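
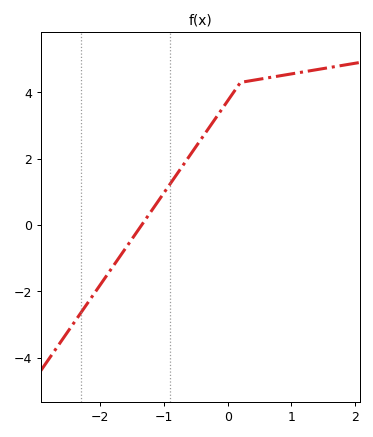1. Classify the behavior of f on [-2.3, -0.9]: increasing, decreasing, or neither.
increasing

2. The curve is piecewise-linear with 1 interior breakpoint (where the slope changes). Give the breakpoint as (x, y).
(0.2, 4.3)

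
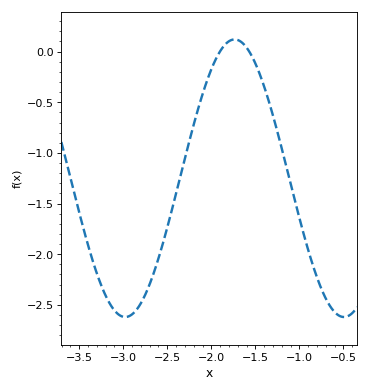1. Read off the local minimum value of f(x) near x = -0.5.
-2.62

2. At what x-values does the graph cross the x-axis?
-1.9, -1.57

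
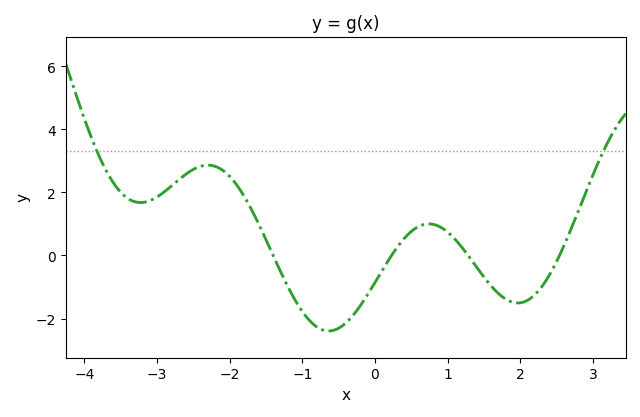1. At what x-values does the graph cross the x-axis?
-1.4, 0.2, 1.2, 2.6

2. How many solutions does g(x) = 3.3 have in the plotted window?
2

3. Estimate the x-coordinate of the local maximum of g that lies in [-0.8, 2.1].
0.8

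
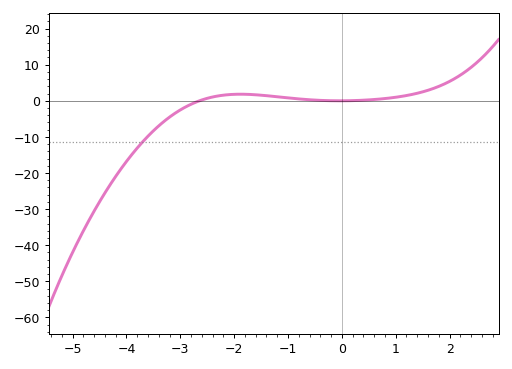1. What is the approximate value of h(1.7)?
3.42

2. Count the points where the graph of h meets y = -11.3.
1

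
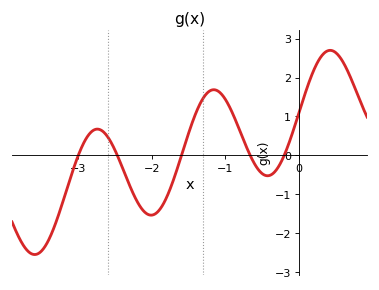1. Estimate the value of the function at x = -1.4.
1.09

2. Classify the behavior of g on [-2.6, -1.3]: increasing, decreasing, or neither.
neither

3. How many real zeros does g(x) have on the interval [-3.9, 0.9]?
5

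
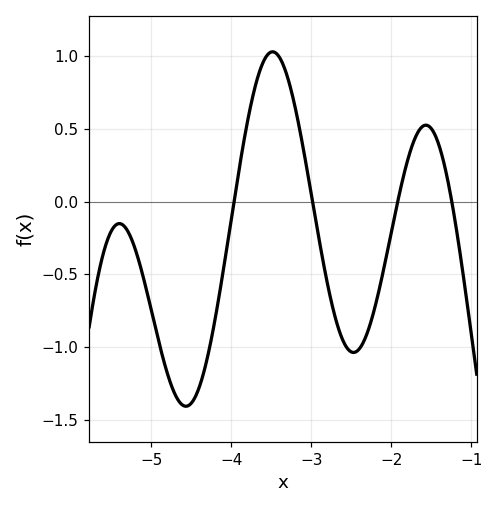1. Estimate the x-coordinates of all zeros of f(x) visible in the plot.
-4, -3, -1.9, -1.2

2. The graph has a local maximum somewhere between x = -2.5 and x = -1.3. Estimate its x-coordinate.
-1.6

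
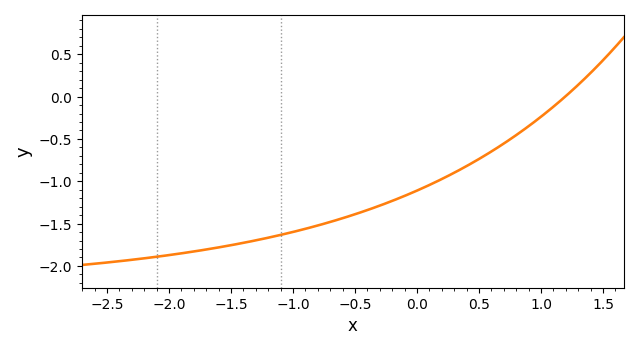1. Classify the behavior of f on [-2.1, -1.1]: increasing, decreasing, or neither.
increasing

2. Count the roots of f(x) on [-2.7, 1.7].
1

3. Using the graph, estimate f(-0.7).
-1.48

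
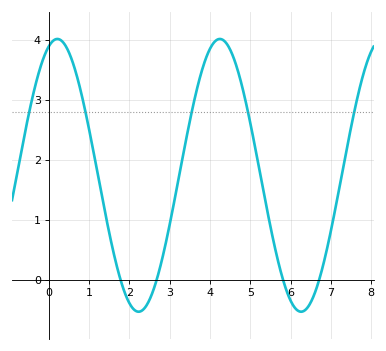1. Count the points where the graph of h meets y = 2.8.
5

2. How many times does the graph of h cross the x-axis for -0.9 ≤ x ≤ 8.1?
4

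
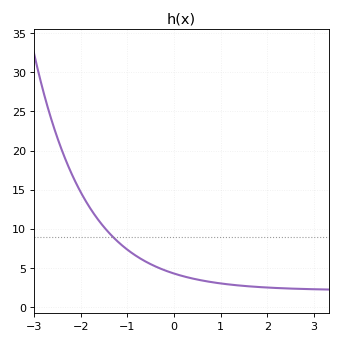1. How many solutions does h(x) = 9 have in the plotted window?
1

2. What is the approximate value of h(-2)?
14.5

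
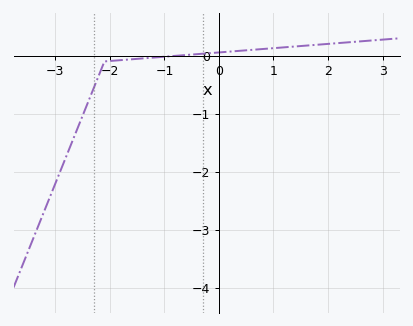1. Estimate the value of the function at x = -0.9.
0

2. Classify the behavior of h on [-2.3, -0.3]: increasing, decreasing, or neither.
increasing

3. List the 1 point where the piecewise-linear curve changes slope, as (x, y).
(-2.1, -0.1)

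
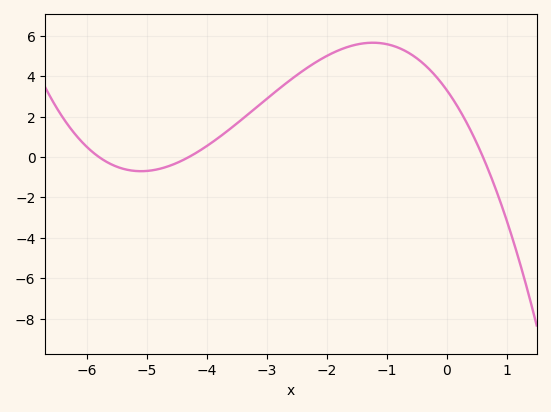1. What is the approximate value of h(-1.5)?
5.56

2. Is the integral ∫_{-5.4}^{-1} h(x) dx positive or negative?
positive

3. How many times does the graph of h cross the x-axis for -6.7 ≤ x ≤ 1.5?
3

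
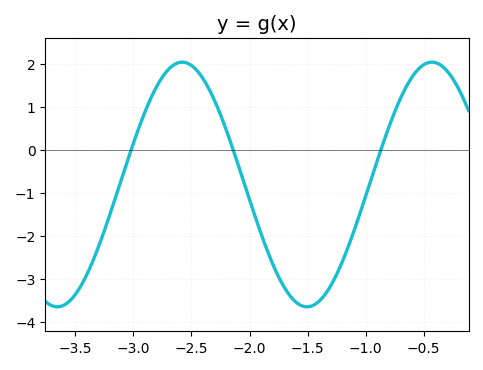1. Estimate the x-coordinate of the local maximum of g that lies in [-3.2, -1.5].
-2.6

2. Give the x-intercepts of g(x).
-3, -2.15, -0.85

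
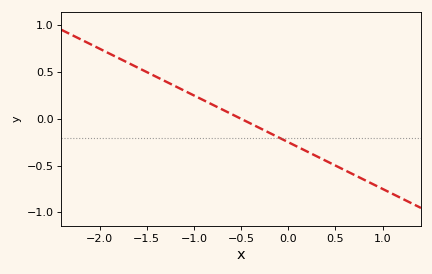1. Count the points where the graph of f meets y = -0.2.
1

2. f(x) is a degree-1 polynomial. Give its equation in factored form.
y = -0.5(x + 0.5)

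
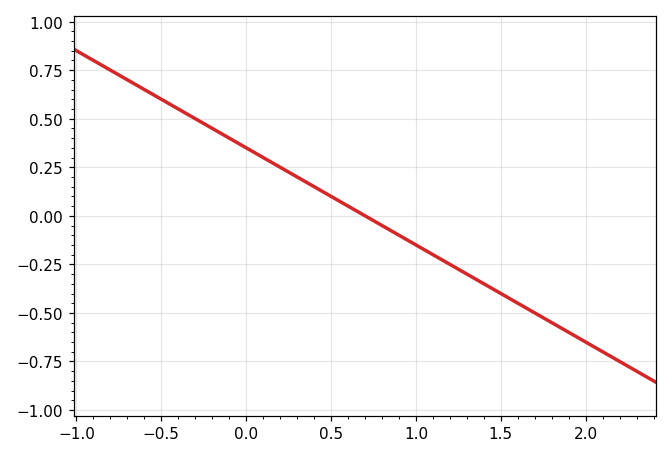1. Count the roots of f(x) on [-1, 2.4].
1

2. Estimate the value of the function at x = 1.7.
-0.5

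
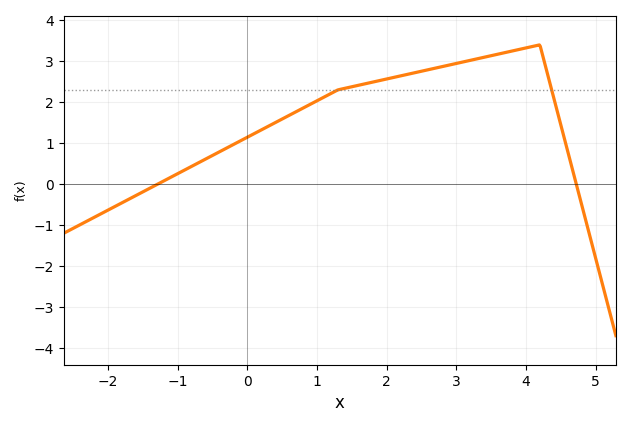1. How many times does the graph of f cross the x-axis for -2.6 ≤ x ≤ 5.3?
2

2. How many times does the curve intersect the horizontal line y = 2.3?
2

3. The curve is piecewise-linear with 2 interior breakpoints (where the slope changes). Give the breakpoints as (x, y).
(1.3, 2.3); (4.2, 3.4)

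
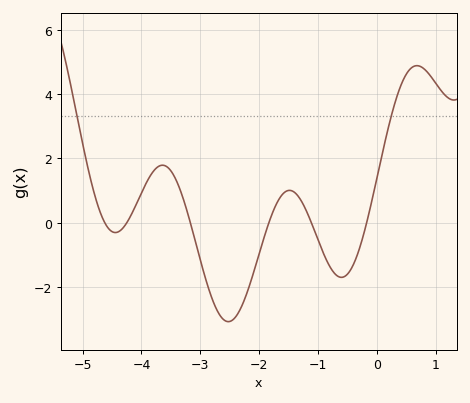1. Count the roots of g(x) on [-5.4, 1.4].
6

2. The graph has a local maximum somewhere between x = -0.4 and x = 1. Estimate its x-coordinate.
0.683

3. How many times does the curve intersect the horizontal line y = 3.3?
2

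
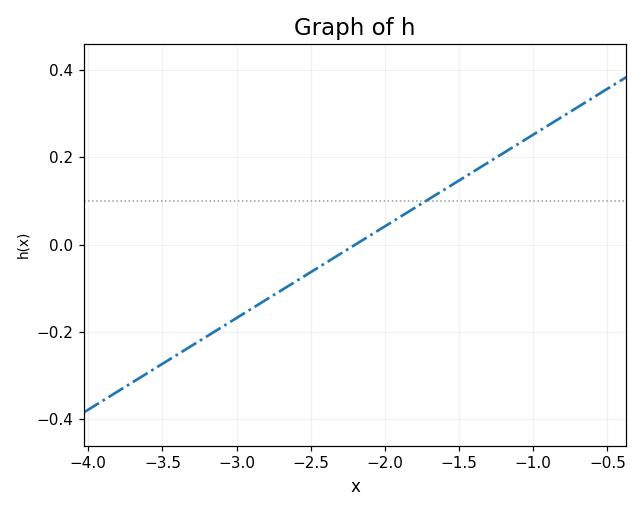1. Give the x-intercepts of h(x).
-2.2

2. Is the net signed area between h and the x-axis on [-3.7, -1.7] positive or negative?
negative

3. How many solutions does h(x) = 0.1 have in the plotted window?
1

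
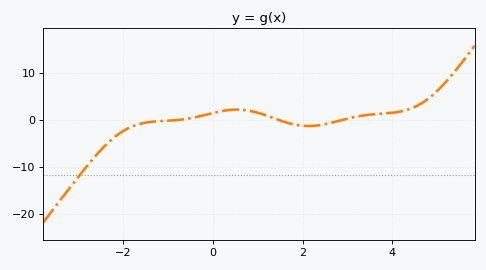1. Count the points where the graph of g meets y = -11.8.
1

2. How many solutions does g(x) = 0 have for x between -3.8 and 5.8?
3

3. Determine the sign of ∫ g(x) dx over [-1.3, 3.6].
positive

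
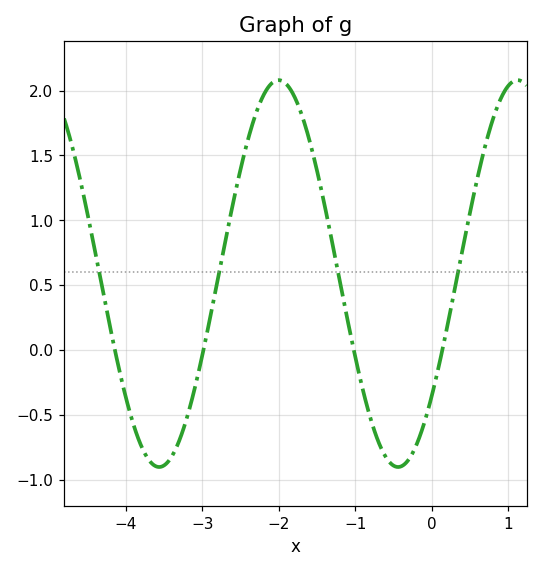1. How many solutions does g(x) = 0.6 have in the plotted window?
4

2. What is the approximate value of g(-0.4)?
-0.896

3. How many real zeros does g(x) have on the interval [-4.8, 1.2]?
4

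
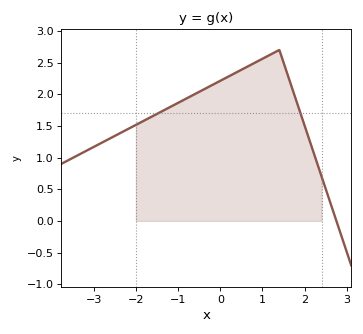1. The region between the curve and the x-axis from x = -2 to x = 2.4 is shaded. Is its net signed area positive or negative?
positive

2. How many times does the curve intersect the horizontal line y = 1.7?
2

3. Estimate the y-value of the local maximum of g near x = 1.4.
2.7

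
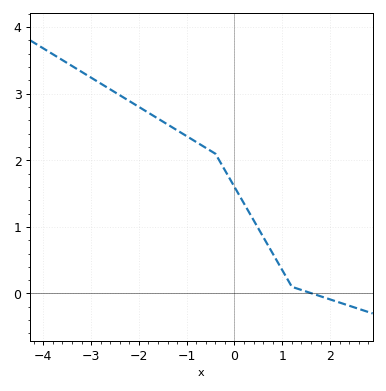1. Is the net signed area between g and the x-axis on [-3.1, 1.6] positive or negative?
positive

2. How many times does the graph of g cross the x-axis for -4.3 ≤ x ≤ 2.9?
1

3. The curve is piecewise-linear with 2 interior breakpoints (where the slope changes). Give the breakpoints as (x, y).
(-0.4, 2.1); (1.2, 0.1)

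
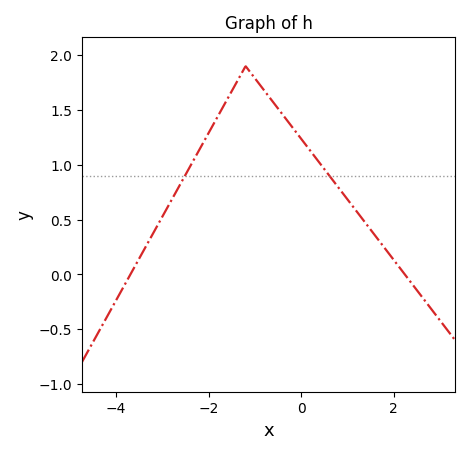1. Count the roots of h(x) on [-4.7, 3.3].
2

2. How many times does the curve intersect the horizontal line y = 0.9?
2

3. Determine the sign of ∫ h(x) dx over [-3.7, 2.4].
positive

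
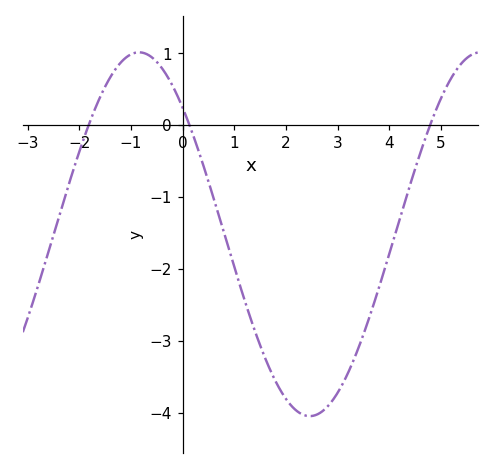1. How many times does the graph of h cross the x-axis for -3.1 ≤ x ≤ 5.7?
3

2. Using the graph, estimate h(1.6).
-3.25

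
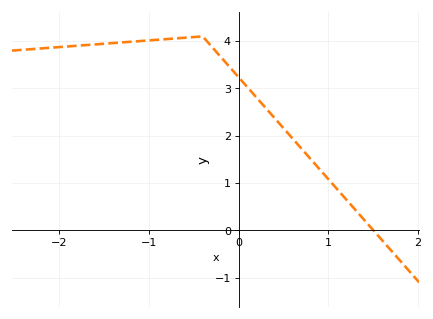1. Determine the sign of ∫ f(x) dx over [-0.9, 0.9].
positive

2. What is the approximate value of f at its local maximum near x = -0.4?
4.1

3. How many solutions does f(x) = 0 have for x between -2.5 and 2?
1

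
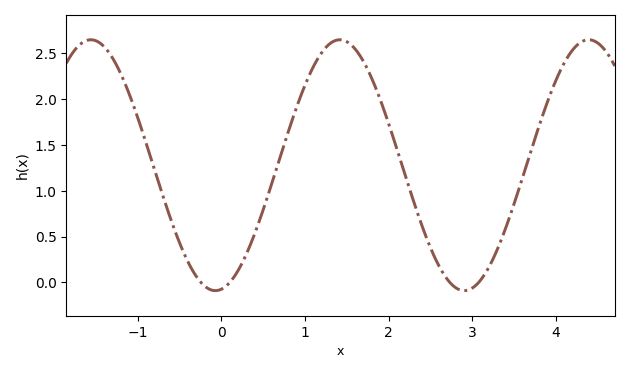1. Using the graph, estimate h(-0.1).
-0.088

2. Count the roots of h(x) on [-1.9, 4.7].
4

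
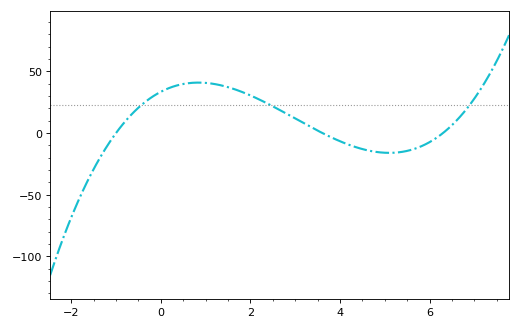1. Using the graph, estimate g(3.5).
1.85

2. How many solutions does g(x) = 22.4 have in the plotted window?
3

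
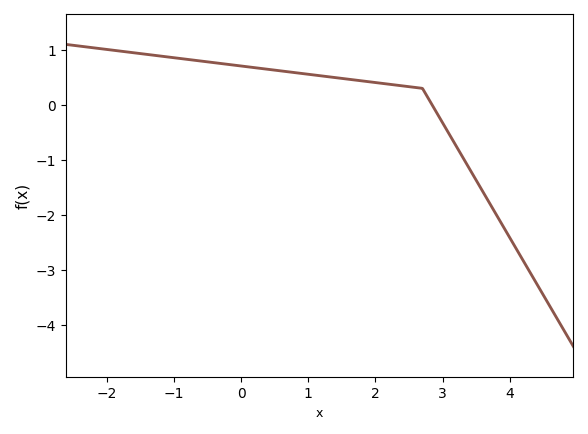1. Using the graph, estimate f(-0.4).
0.767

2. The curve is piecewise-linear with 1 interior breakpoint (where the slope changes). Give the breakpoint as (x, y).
(2.7, 0.3)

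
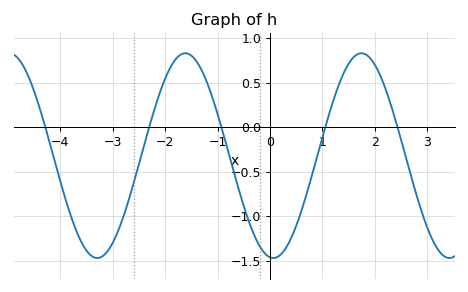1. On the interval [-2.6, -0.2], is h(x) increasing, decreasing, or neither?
neither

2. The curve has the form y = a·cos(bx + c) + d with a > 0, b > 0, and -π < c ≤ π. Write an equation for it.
y = 1.15cos(1.9x + 3) - 0.32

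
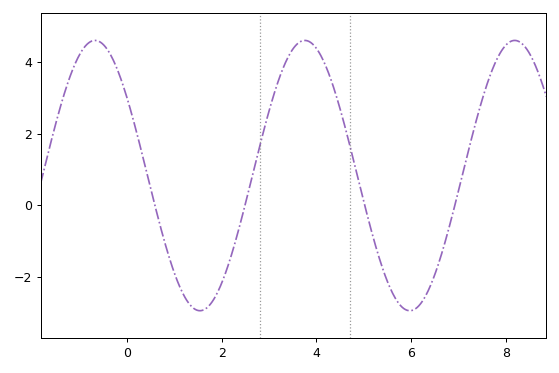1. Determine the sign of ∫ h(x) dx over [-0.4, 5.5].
positive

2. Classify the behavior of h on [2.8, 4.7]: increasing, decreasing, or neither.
neither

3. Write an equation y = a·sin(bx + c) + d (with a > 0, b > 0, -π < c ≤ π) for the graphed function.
y = 3.77sin(1.42x + 2.52) + 0.83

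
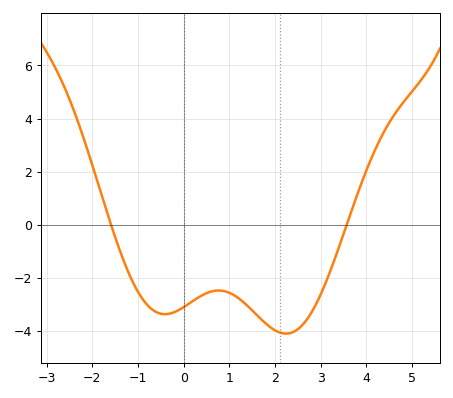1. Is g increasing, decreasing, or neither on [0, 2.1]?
neither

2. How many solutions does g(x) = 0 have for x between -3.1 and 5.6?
2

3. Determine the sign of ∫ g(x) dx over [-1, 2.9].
negative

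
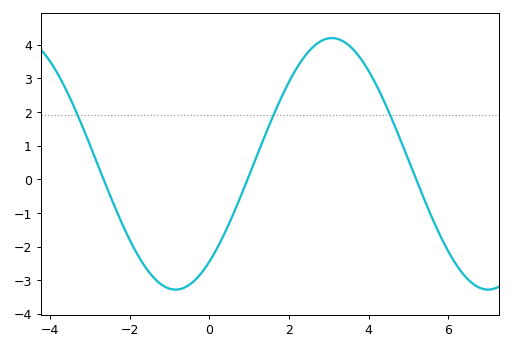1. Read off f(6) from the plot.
-2.1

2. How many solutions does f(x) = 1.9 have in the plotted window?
3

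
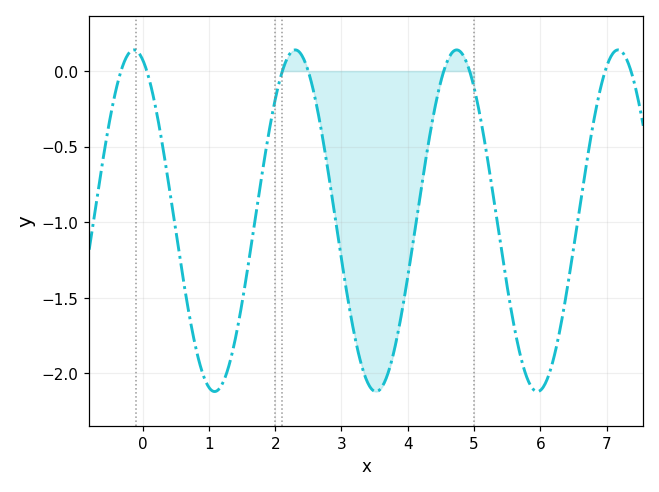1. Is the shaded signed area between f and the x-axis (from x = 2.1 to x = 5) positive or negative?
negative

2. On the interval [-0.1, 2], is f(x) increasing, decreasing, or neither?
neither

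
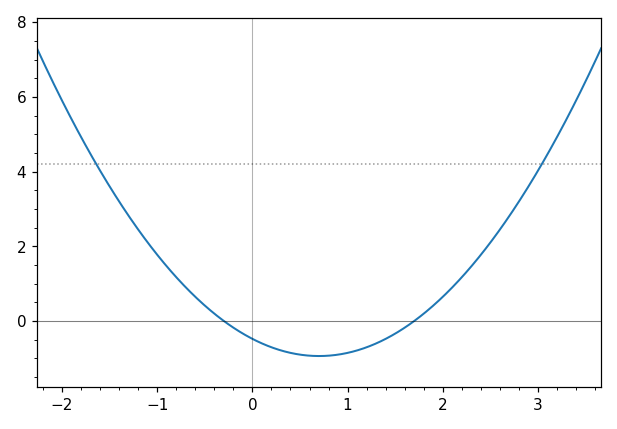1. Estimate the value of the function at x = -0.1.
-0.4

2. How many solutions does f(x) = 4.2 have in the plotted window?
2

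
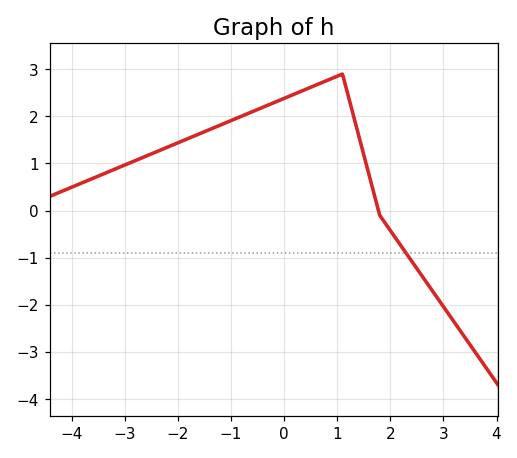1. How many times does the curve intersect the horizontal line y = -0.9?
1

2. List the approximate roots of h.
1.78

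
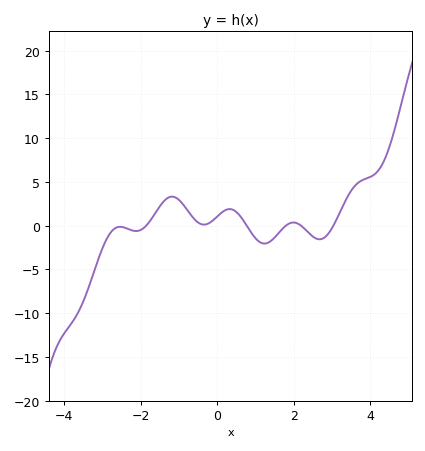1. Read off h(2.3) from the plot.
-0.413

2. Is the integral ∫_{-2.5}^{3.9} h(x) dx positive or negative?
positive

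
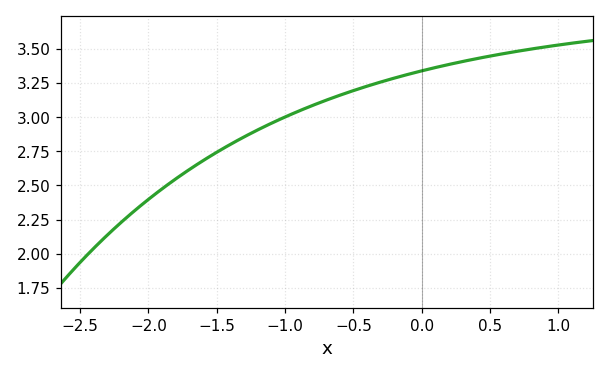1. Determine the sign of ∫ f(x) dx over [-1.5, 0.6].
positive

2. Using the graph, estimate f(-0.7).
3.12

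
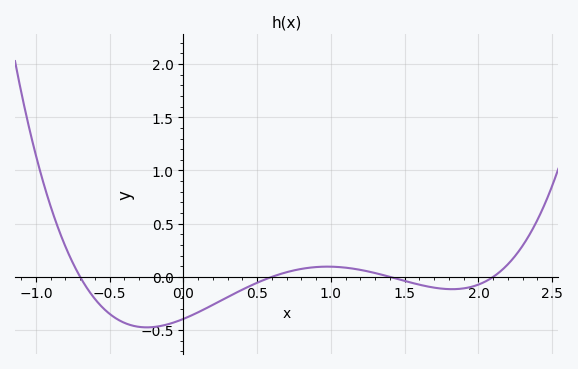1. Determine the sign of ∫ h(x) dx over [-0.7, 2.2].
negative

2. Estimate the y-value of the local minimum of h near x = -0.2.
-0.45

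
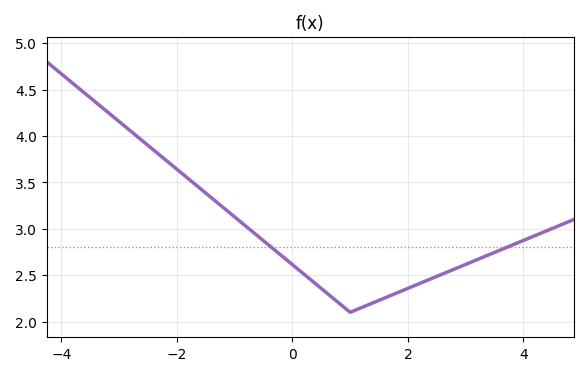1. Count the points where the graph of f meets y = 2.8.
2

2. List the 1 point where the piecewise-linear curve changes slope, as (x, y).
(1, 2.1)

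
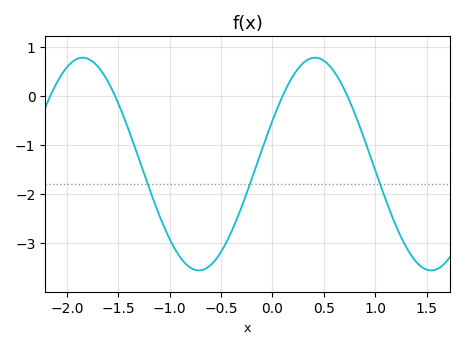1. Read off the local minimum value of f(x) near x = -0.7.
-3.56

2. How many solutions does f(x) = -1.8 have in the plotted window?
3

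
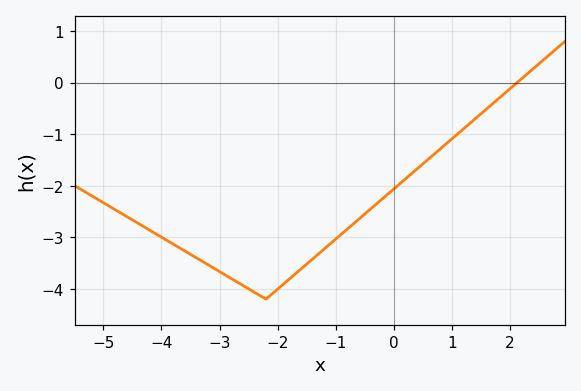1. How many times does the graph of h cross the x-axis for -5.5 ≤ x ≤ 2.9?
1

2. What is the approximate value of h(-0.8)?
-2.8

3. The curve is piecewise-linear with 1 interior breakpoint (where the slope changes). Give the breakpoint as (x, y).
(-2.2, -4.2)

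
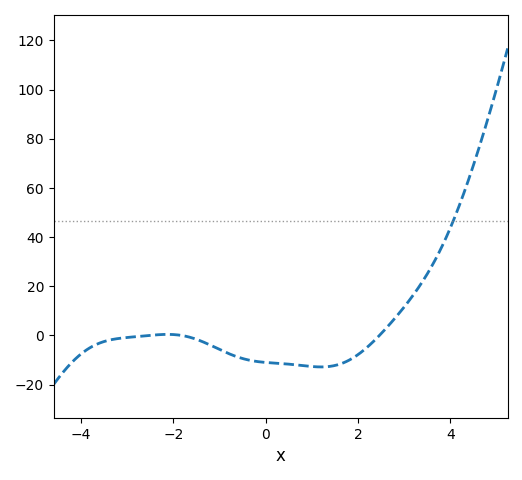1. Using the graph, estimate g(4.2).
53.3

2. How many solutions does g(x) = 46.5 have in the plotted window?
1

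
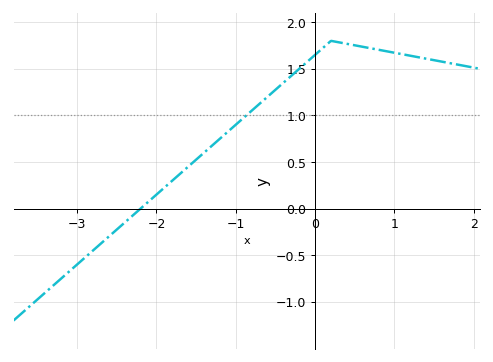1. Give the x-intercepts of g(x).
-2.2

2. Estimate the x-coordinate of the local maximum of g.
0.2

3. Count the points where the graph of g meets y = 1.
1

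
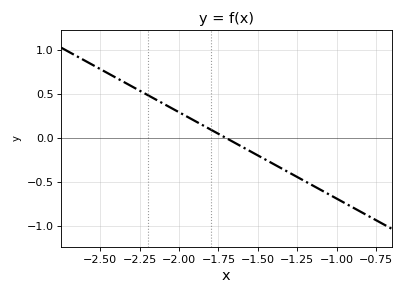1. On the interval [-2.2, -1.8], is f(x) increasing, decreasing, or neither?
decreasing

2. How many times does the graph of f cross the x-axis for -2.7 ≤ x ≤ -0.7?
1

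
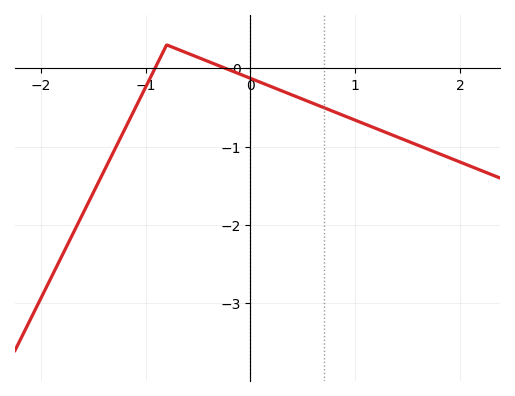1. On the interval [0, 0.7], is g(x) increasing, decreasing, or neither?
decreasing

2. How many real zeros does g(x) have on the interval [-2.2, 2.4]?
2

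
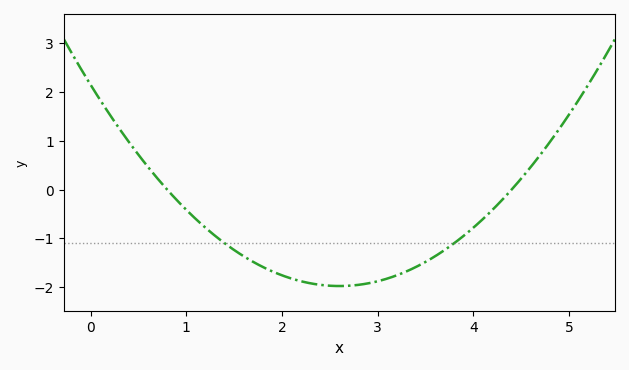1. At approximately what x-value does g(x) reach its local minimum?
2.6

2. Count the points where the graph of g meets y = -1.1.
2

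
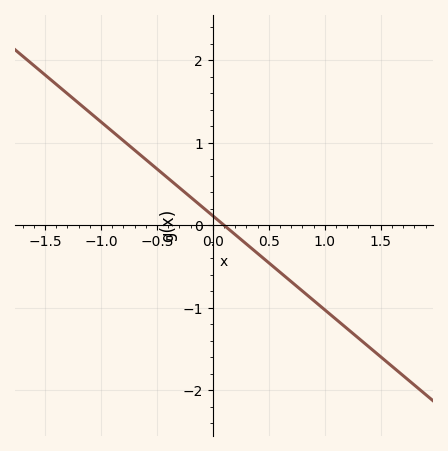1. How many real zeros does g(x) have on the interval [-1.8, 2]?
1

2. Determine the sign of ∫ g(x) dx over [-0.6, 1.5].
negative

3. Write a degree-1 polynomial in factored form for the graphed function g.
y = -1.14(x - 0.1)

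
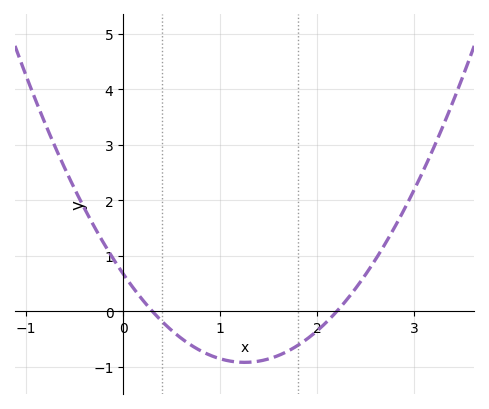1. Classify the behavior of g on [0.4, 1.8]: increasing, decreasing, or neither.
neither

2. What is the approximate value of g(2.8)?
1.53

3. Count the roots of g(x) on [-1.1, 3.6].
2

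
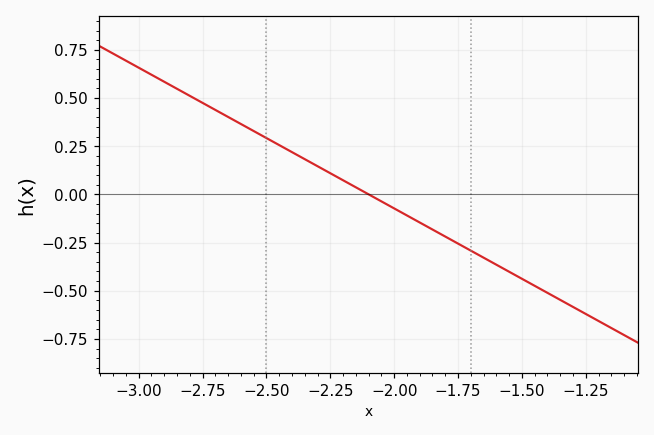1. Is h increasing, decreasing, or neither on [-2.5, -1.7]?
decreasing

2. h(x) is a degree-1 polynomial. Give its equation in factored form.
y = -0.73(x + 2.1)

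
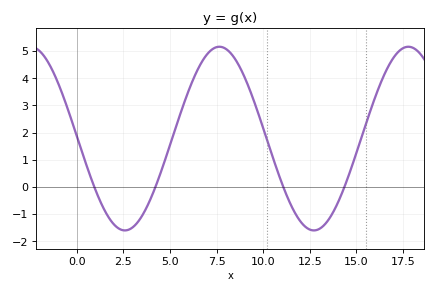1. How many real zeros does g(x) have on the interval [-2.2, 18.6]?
4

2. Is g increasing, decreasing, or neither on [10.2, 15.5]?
neither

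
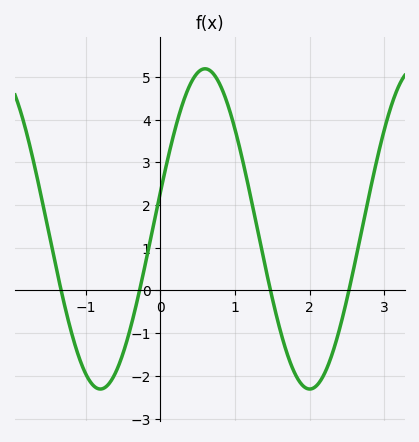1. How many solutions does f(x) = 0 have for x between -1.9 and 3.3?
4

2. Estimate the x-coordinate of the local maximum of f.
0.599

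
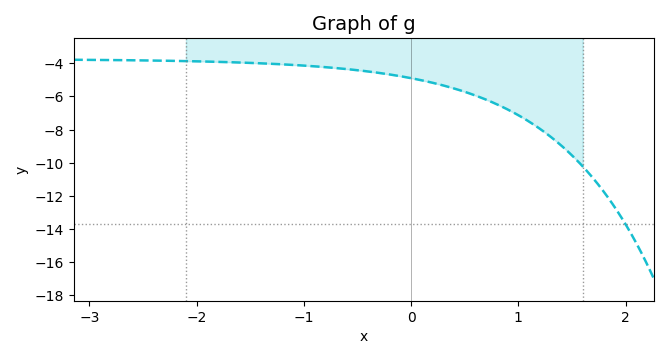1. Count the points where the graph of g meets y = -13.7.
1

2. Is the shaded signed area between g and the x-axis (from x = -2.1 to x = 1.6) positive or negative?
negative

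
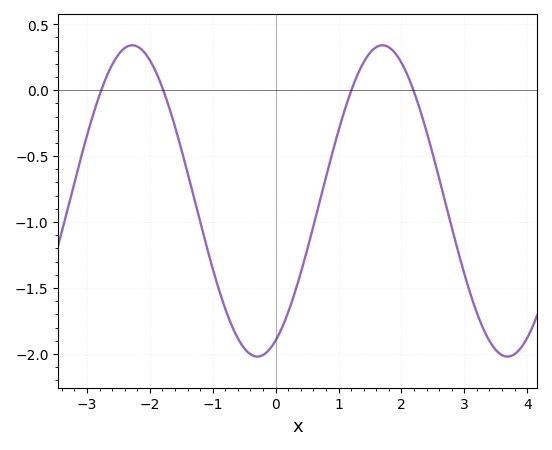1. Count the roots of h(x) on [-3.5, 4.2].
4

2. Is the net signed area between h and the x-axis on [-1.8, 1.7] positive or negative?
negative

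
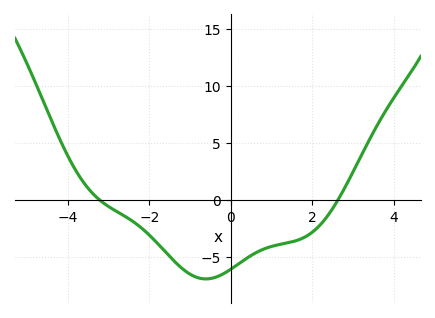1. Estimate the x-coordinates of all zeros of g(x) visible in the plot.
-3.2, 2.6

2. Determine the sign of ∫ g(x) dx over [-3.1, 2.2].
negative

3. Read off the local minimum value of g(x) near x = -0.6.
-7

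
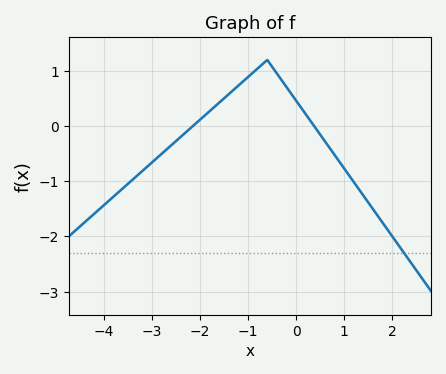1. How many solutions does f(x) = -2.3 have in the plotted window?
1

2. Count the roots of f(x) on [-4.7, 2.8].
2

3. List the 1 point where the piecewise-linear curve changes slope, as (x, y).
(-0.6, 1.2)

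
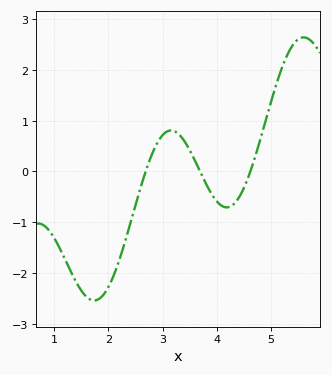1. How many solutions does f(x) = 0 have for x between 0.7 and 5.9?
3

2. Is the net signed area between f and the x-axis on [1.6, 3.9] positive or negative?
negative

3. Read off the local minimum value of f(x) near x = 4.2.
-0.707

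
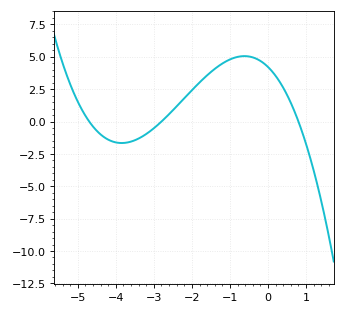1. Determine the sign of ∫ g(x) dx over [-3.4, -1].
positive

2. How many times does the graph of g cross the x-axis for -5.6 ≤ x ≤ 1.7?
3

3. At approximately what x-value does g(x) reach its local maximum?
-0.6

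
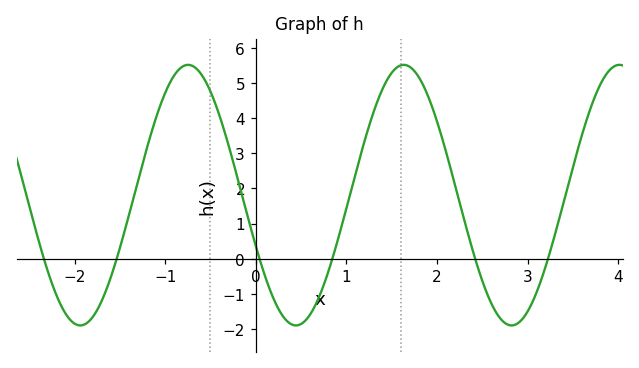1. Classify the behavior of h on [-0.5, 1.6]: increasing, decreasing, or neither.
neither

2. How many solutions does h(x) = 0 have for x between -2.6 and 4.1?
6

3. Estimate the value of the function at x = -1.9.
-1.9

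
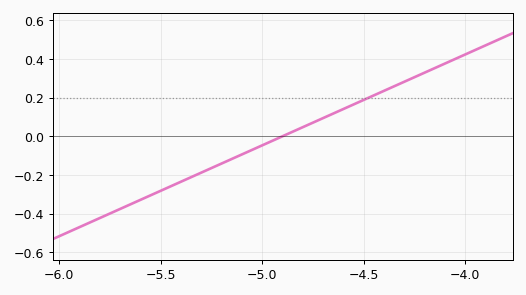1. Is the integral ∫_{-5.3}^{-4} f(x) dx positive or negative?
positive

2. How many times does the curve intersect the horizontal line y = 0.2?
1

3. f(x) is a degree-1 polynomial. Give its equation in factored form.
y = 0.47(x + 4.9)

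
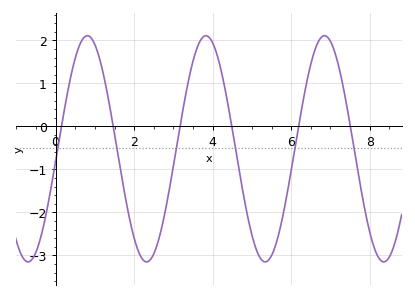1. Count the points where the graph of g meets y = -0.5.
6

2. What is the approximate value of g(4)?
1.95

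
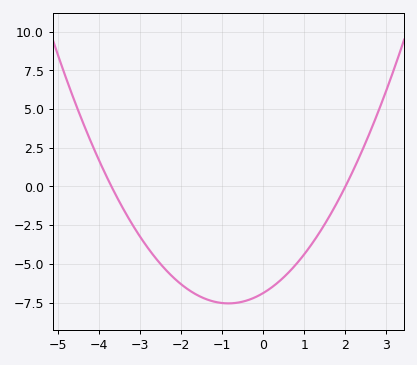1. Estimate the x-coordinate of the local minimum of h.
-0.85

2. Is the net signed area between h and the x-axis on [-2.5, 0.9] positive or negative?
negative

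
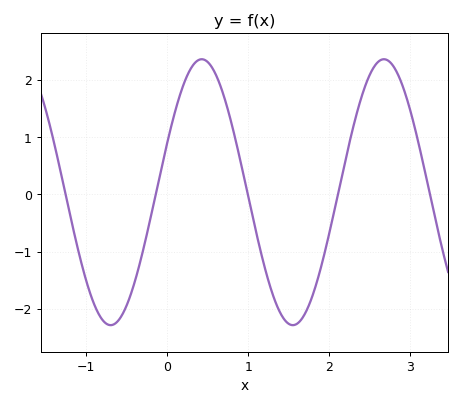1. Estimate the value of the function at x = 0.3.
2.2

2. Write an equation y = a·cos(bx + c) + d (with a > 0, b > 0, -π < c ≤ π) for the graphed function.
y = 2.32cos(2.8x - 1.2) + 0.04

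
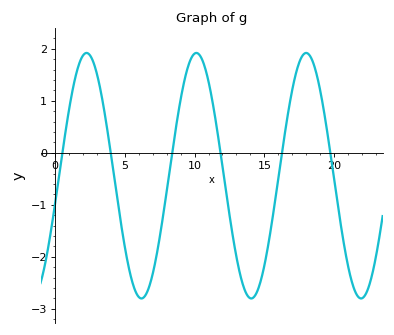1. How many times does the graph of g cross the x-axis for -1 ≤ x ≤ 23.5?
6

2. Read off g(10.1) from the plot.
1.9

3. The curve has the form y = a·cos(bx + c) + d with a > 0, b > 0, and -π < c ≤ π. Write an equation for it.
y = 2.36cos(0.8x - 1.8) - 0.44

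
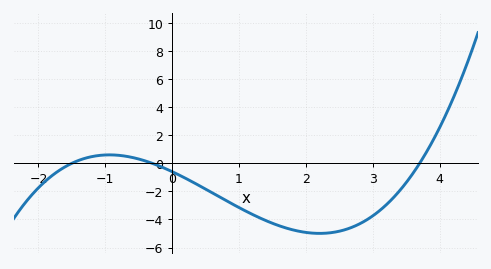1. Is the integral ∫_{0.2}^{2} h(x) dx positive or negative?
negative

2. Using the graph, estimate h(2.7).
-4.54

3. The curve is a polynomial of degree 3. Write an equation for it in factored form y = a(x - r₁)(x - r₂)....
y = 0.36(x + 1.5)(x + 0.3)(x - 3.7)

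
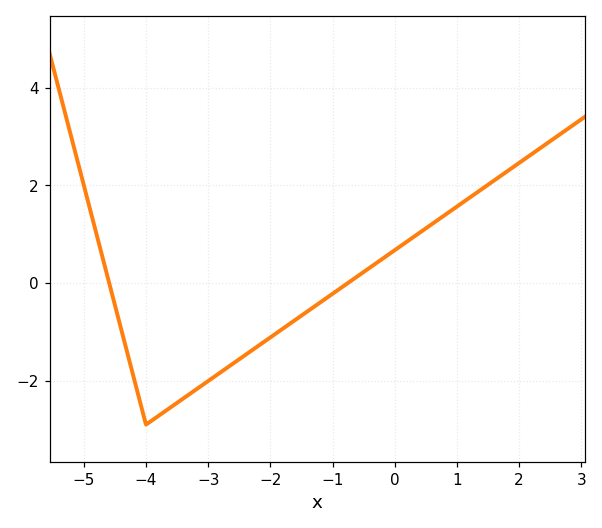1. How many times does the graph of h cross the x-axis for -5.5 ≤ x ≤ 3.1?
2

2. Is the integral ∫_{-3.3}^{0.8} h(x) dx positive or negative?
negative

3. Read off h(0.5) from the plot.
1.2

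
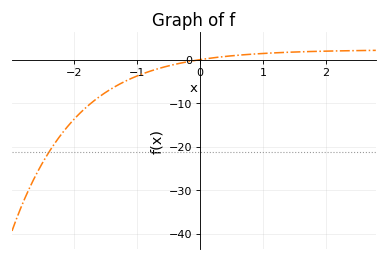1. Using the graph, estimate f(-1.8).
-10.8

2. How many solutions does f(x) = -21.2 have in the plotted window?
1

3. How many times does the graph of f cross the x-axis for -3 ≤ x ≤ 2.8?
1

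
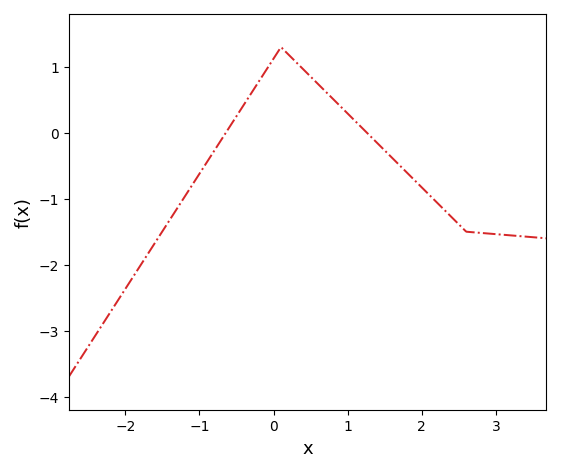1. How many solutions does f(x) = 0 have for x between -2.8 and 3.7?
2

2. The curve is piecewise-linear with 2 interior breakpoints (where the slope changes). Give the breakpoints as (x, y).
(0.1, 1.3); (2.6, -1.5)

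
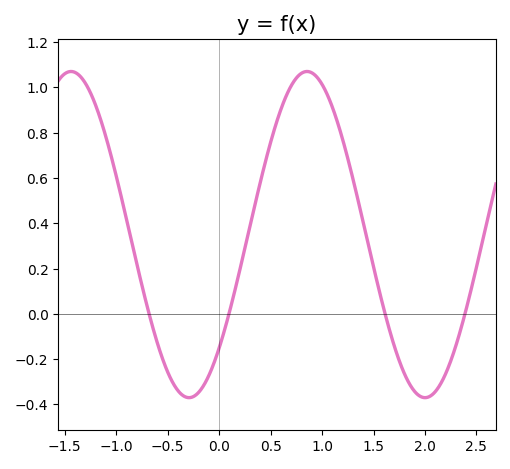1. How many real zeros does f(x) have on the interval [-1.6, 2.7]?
4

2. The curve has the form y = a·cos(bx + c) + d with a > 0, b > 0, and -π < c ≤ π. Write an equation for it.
y = 0.72cos(2.74x - 2.34) + 0.35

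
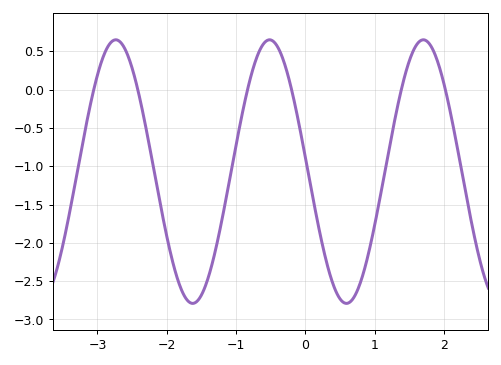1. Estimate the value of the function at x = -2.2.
-0.978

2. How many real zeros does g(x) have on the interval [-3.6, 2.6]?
6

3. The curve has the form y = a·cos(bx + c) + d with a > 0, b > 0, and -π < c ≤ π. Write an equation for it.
y = 1.72cos(2.83x + 1.46) - 1.07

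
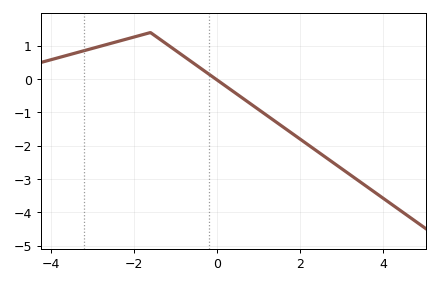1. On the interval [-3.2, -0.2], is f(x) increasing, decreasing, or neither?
neither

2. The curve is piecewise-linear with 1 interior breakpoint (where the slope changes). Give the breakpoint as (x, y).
(-1.6, 1.4)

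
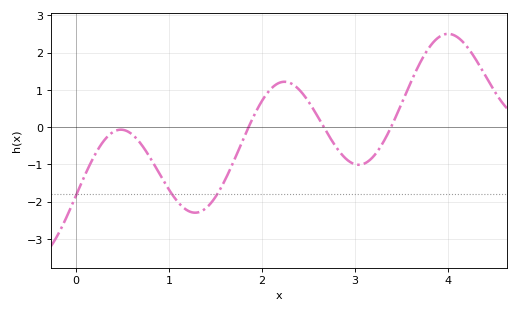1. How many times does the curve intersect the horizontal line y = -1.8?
3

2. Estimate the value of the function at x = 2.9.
-0.8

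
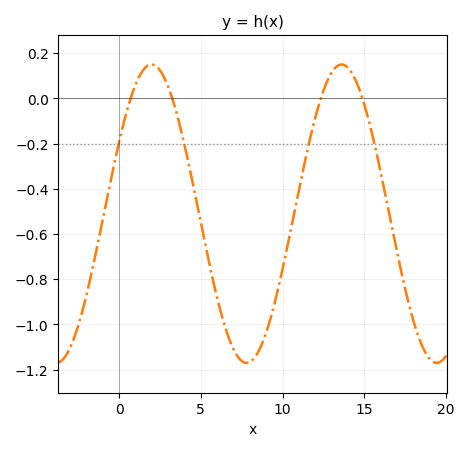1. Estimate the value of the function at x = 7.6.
-1.17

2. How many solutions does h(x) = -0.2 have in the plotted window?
4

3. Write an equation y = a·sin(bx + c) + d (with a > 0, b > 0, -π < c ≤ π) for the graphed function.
y = 0.66sin(0.54x + 0.502) - 0.51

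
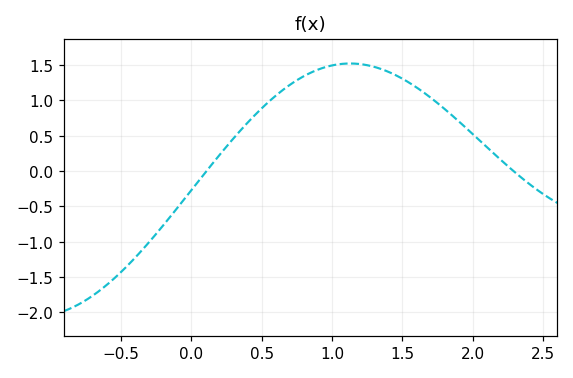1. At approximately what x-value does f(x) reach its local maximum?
1.15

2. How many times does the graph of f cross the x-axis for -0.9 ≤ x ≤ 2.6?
2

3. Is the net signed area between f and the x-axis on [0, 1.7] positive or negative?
positive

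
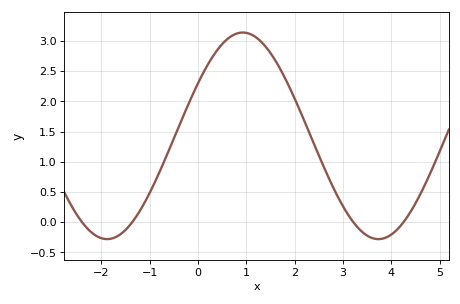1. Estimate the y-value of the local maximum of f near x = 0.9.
3.14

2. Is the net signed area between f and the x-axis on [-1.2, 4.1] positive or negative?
positive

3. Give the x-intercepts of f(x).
-2.4, -1.36, 3.21, 4.25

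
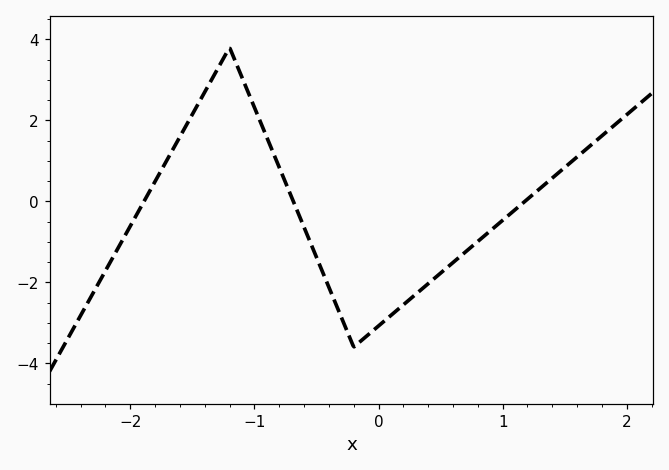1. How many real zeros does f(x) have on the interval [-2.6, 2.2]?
3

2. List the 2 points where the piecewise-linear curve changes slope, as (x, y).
(-1.2, 3.8); (-0.2, -3.6)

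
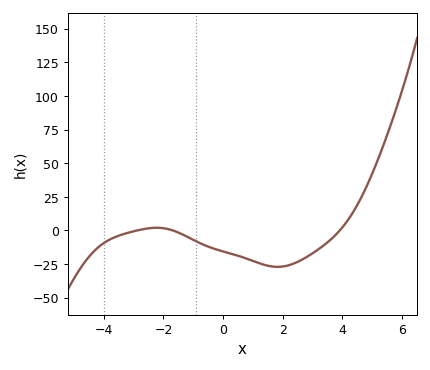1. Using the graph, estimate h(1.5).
-25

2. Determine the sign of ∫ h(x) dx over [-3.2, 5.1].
negative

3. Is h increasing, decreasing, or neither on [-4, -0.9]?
neither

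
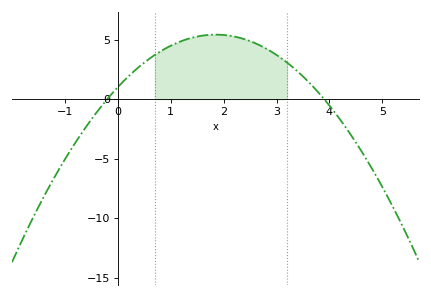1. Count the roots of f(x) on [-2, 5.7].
2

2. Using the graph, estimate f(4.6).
-4.5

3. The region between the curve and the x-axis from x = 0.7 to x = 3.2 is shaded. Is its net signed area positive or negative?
positive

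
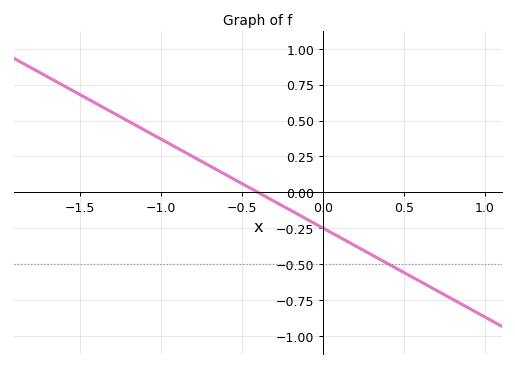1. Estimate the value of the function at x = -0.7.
0.2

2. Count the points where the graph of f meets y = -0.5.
1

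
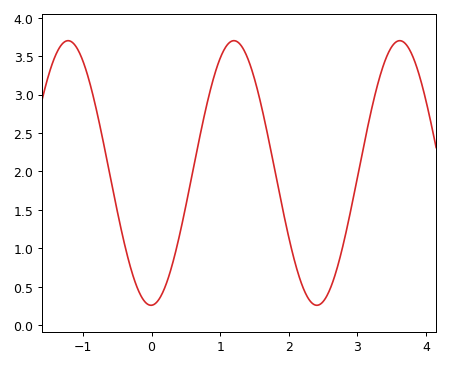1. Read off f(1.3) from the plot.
3.65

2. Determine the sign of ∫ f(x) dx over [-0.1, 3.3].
positive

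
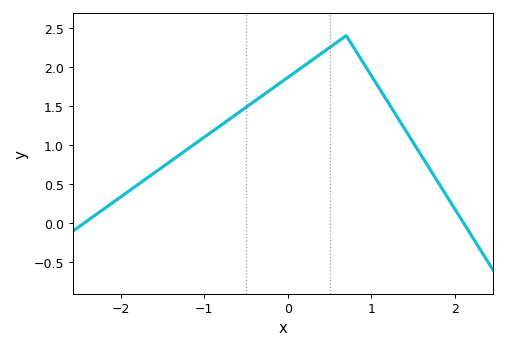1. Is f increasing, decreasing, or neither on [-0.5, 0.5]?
increasing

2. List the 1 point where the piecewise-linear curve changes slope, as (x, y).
(0.7, 2.4)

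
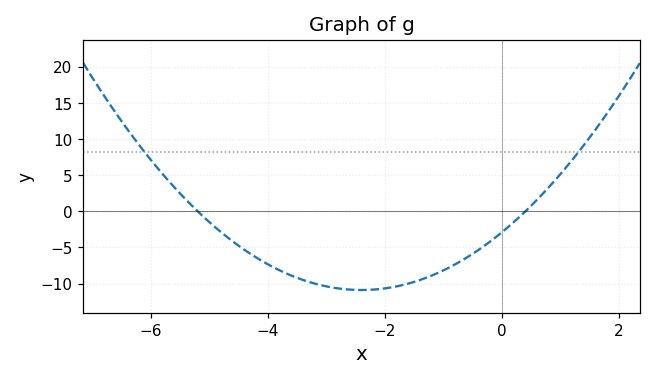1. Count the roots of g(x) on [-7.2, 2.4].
2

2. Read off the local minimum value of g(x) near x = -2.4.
-10.9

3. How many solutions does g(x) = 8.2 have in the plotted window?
2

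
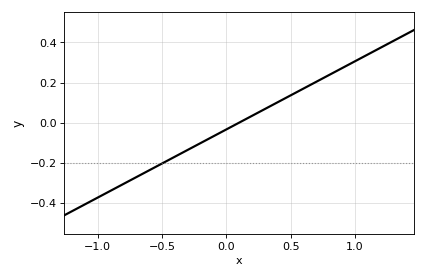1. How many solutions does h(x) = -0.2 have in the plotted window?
1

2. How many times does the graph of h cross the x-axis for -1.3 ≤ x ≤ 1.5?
1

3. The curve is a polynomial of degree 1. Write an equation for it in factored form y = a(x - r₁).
y = 0.34(x - 0.1)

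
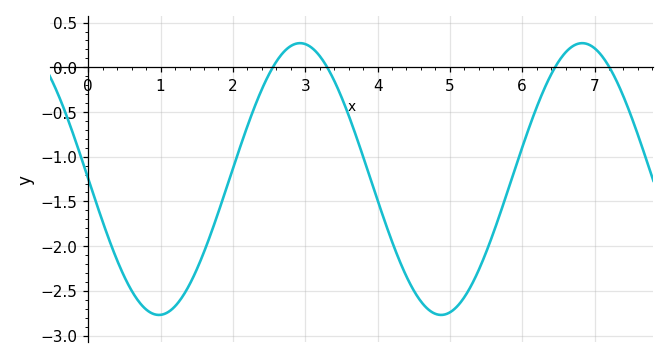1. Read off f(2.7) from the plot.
0.169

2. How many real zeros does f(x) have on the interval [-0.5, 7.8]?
4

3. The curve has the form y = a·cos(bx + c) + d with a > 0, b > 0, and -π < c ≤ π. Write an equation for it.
y = 1.52cos(1.61x + 1.57) - 1.25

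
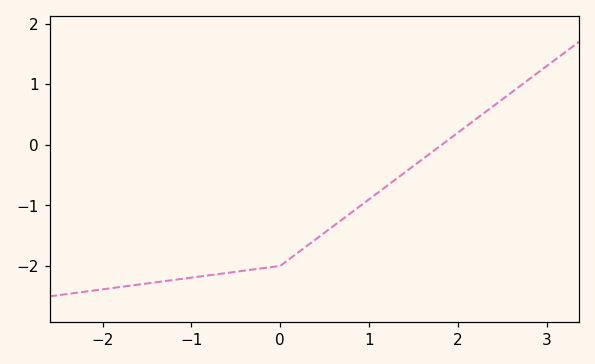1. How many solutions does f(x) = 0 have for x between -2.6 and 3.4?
1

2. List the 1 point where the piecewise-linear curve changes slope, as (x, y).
(0, -2)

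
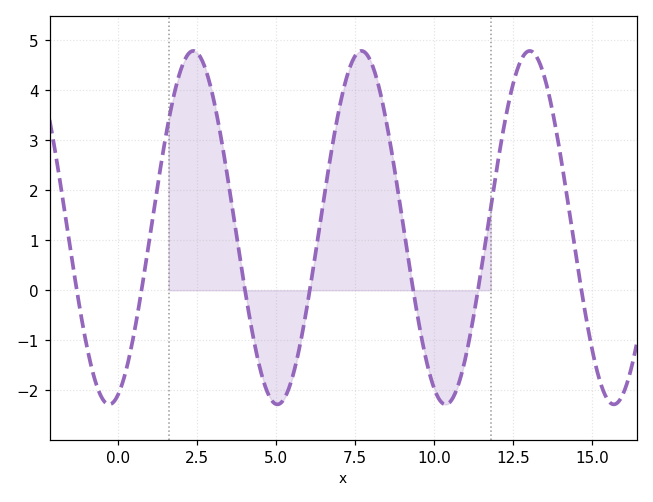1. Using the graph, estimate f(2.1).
4.59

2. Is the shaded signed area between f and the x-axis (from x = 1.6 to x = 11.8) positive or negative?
positive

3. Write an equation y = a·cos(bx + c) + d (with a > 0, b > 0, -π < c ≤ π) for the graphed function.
y = 3.53cos(1.18x - 2.81) + 1.25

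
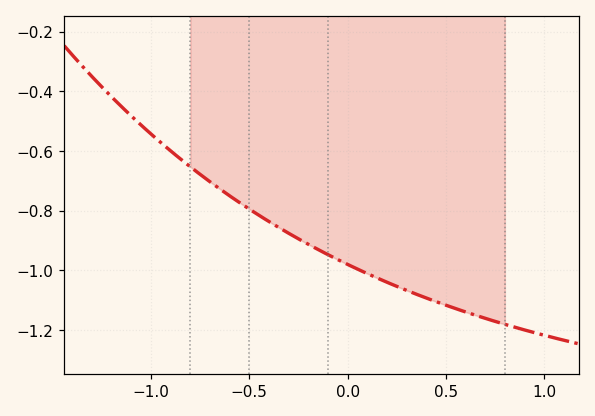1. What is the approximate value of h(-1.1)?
-0.483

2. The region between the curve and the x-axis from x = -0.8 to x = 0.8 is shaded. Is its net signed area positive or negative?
negative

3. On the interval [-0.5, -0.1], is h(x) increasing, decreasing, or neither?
decreasing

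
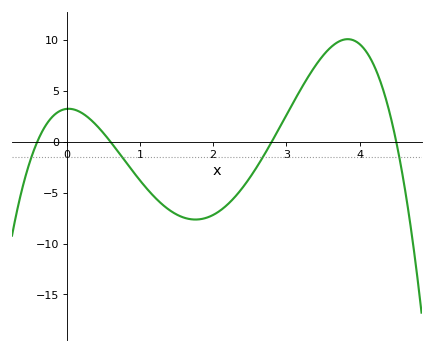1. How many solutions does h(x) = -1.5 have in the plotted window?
4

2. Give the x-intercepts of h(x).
-0.4, 0.6, 2.8, 4.5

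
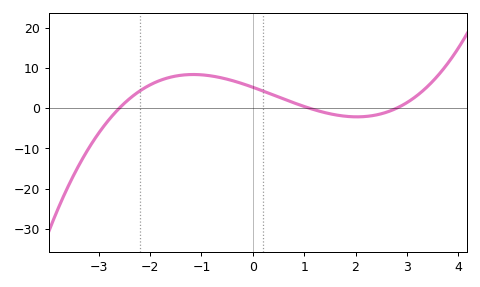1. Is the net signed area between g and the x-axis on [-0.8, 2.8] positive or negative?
positive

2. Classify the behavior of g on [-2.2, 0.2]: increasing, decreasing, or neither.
neither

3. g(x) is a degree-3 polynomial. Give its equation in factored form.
y = 0.65(x + 2.6)(x - 1.1)(x - 2.8)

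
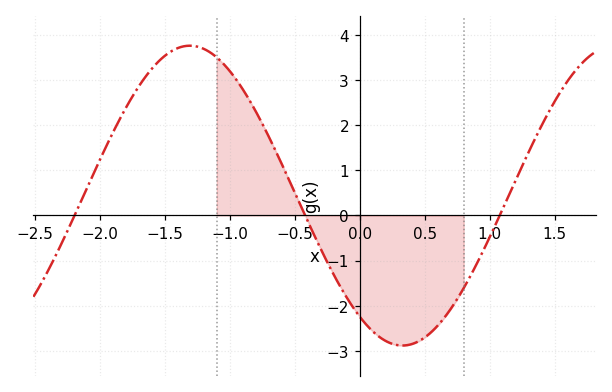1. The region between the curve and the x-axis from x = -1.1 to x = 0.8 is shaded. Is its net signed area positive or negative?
negative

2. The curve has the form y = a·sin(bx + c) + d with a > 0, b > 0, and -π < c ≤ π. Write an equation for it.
y = 3.32sin(1.9x - 2.2) + 0.44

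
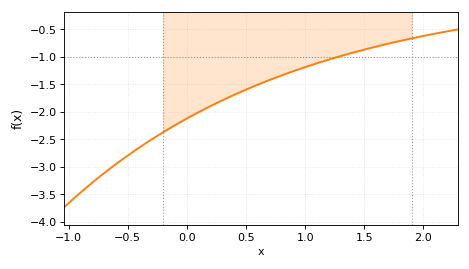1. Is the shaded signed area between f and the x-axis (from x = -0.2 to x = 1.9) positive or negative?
negative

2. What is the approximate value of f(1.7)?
-0.75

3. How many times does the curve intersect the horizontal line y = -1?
1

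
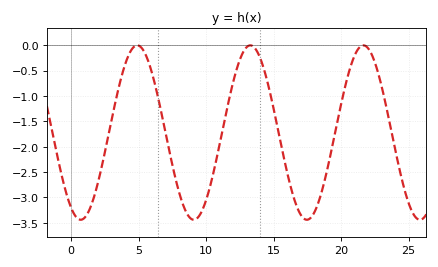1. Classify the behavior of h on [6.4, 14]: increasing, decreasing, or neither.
neither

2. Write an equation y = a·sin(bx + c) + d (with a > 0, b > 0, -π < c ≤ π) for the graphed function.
y = 1.72sin(0.75x - 2.1) - 1.72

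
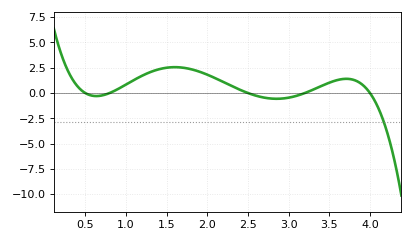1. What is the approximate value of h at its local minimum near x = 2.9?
-0.6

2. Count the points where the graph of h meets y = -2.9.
1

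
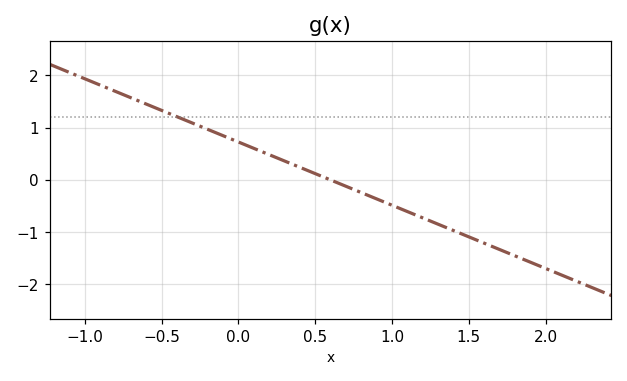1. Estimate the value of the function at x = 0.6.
0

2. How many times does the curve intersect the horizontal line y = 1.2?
1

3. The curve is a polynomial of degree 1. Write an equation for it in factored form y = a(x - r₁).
y = -1.21(x - 0.6)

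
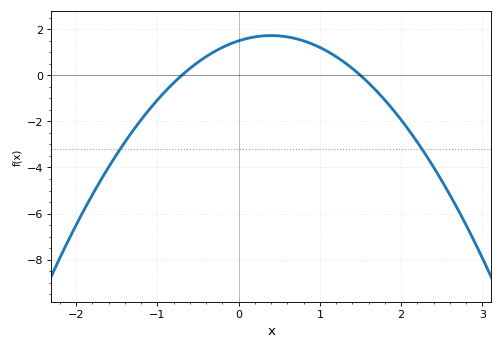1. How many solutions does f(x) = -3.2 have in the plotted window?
2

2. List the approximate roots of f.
-0.7, 1.5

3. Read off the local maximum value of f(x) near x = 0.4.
1.8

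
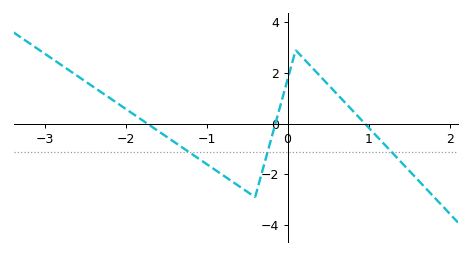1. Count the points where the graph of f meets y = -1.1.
3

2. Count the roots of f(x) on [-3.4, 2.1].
3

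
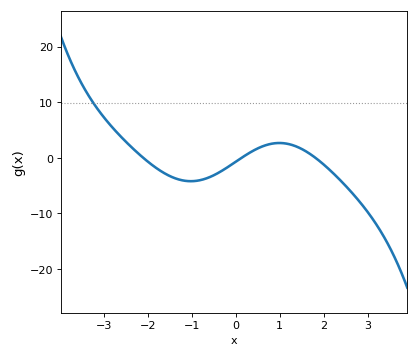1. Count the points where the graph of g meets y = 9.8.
1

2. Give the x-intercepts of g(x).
-2.1, 0.136, 1.81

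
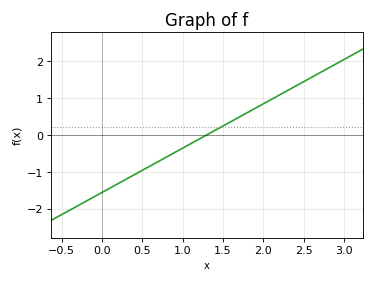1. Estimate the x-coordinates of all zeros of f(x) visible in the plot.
1.3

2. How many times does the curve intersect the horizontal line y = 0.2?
1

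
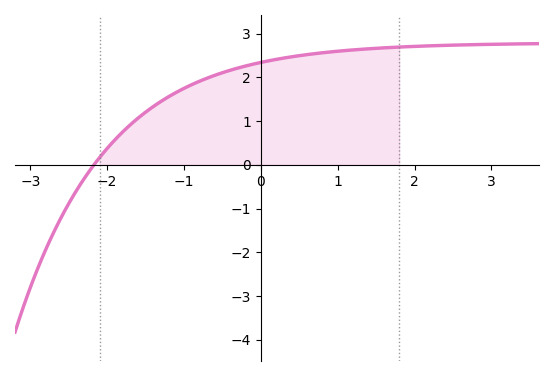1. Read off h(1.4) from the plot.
2.7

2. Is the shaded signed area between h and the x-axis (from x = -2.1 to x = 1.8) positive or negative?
positive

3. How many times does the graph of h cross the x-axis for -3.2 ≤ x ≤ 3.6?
1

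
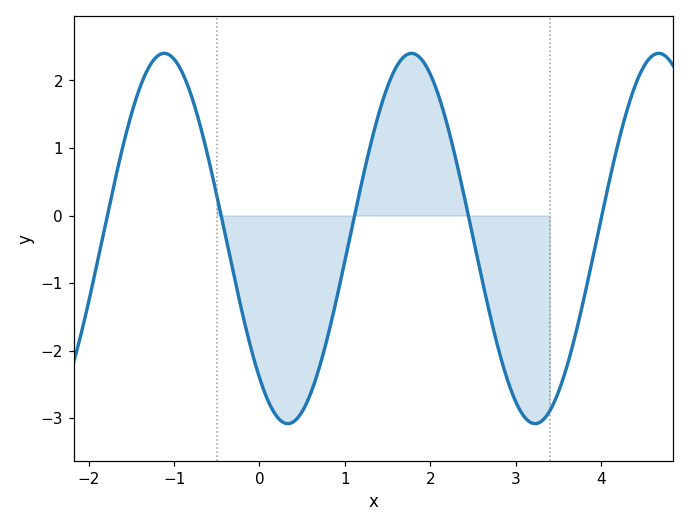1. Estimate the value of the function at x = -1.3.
2.18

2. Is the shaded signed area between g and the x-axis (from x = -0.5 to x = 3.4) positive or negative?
negative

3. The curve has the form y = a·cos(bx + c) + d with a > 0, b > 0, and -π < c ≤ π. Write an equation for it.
y = 2.74cos(2.17x + 2.42) - 0.34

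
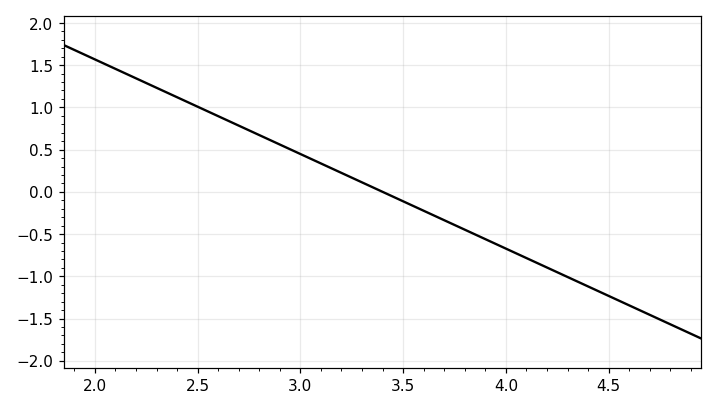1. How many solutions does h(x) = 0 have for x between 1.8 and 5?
1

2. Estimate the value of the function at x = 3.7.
-0.35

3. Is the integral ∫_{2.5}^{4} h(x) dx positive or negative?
positive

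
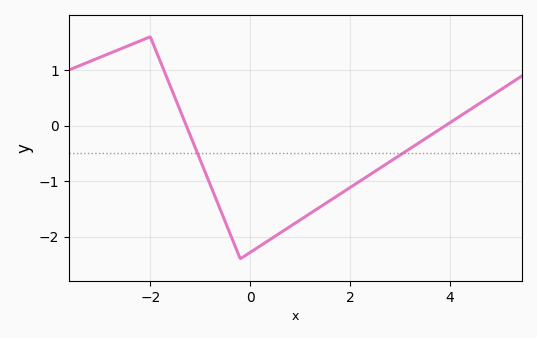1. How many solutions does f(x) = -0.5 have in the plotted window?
2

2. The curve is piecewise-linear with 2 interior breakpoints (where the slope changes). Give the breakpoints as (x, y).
(-2, 1.6); (-0.2, -2.4)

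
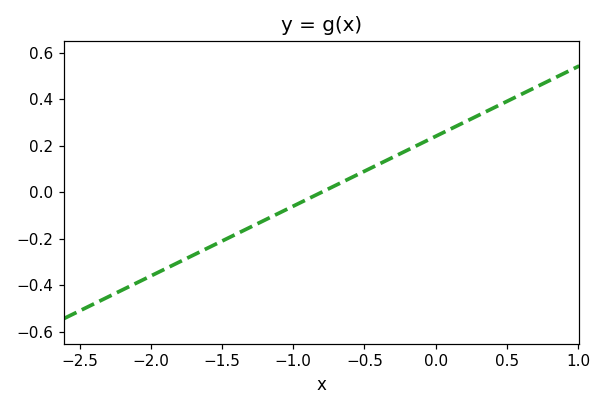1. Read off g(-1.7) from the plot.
-0.27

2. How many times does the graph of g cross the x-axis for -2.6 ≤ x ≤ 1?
1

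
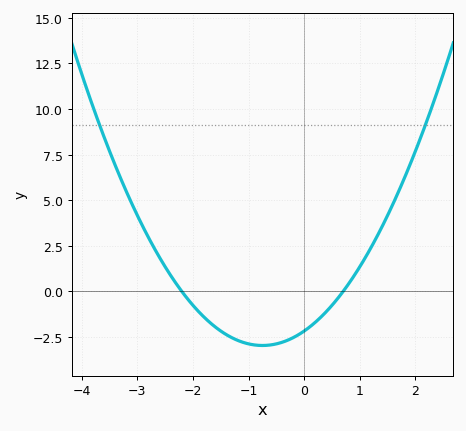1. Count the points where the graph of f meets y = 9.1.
2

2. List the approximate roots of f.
-2.2, 0.7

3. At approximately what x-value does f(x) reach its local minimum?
-0.75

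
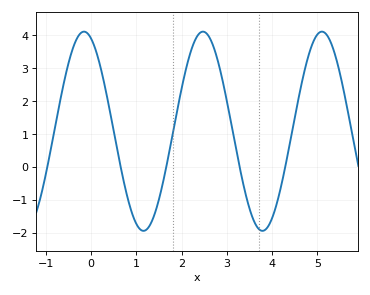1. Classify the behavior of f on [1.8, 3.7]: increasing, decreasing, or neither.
neither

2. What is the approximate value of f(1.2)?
-1.9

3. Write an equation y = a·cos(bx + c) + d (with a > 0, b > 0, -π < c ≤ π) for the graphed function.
y = 3.02cos(2.4x + 0.38) + 1.09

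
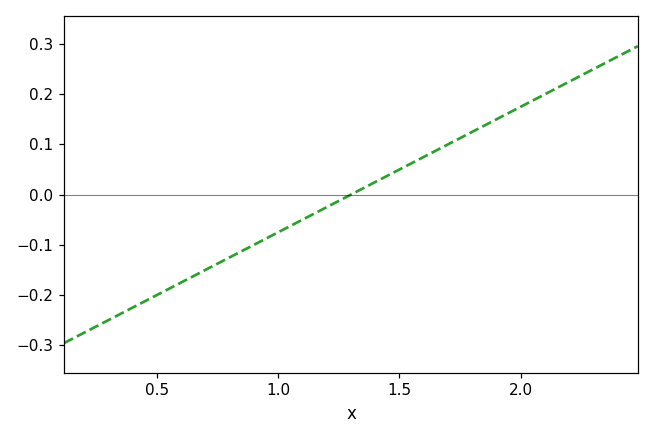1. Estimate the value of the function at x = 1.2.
-0.03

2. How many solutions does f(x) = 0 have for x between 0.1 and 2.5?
1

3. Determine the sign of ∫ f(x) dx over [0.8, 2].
positive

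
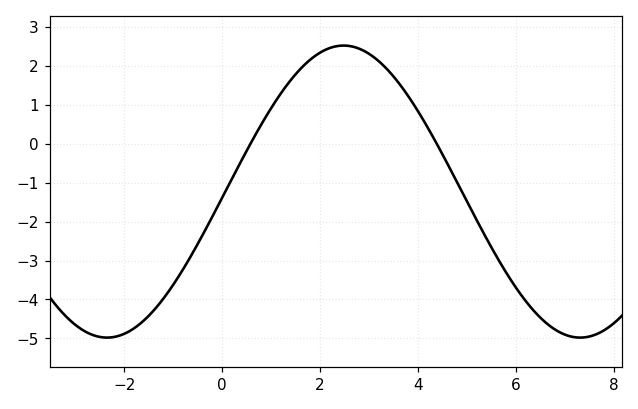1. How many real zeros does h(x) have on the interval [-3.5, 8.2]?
2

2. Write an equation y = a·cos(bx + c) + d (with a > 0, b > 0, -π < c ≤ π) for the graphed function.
y = 3.75cos(0.65x - 1.6) - 1.23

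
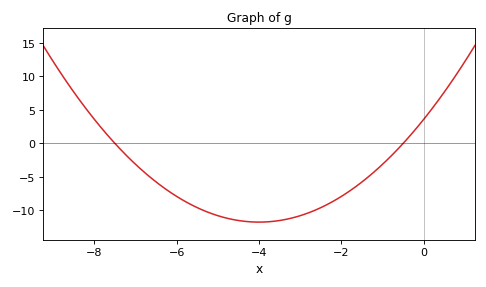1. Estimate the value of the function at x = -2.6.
-9.88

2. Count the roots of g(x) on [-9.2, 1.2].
2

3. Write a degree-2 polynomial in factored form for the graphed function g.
y = 0.96(x + 7.5)(x + 0.5)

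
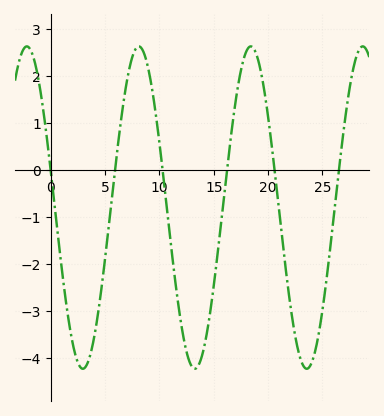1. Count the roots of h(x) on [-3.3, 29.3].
6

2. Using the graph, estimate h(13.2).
-4.23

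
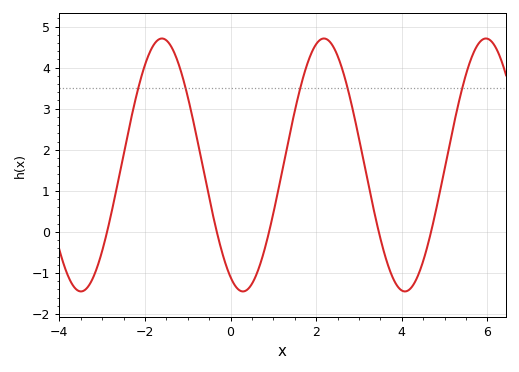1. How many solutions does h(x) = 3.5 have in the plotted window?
5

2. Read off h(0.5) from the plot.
-1.3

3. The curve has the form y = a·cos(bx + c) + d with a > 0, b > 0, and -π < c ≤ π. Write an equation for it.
y = 3.08cos(1.7x + 2.7) + 1.63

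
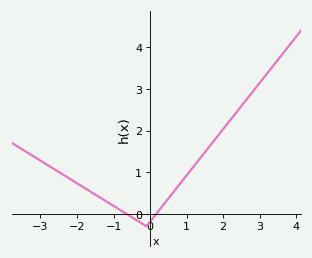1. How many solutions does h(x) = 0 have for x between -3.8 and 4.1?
2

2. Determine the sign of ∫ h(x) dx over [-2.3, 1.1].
positive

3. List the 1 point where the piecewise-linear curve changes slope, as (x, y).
(-0.1, -0.3)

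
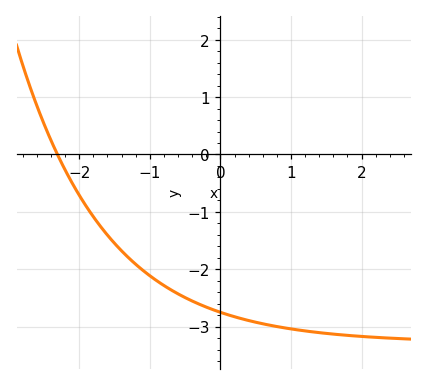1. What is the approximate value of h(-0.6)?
-2.43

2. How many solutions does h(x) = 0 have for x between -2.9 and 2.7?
1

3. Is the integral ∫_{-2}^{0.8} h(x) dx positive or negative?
negative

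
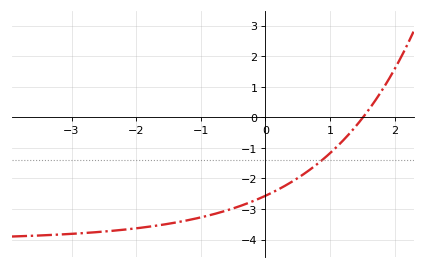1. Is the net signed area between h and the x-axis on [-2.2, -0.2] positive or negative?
negative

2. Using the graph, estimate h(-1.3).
-3.4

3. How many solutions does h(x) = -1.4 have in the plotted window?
1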